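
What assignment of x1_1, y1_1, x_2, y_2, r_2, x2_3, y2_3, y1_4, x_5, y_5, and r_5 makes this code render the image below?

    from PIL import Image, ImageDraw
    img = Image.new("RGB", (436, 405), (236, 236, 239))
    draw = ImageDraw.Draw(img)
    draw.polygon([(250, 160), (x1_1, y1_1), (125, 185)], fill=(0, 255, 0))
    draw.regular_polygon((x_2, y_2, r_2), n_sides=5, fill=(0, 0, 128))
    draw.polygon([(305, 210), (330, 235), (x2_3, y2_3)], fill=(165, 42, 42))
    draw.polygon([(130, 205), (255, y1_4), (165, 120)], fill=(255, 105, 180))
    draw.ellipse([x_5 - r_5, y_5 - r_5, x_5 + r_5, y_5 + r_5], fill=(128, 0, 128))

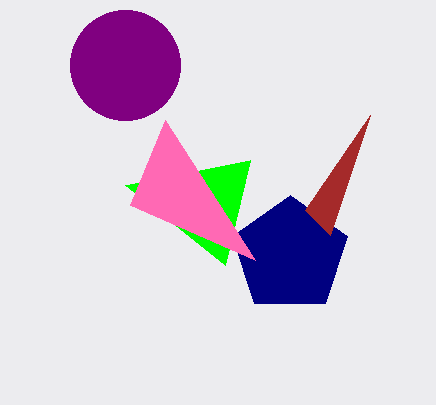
x1_1 = 225, y1_1 = 265, x_2 = 290, y_2 = 255, r_2 = 60, x2_3 = 370, y2_3 = 115, y1_4 = 260, x_5 = 125, y_5 = 65, r_5 = 55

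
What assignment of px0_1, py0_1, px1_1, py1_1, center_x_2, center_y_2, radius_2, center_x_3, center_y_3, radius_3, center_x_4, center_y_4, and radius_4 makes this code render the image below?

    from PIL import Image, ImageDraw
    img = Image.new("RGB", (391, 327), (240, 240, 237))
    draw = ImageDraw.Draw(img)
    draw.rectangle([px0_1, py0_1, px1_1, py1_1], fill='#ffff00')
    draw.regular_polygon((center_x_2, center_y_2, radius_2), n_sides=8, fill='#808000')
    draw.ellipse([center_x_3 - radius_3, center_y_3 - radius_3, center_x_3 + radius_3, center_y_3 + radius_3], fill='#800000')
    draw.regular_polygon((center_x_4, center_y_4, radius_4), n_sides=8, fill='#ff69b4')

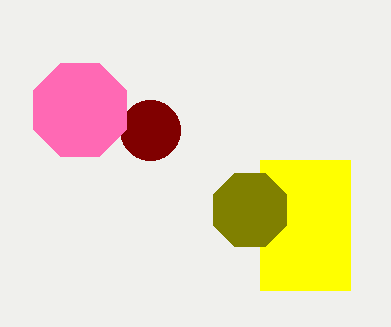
px0_1 = 260; py0_1 = 160; px1_1 = 350; py1_1 = 290; center_x_2 = 250; center_y_2 = 210; radius_2 = 40; center_x_3 = 150; center_y_3 = 130; radius_3 = 30; center_x_4 = 80; center_y_4 = 110; radius_4 = 50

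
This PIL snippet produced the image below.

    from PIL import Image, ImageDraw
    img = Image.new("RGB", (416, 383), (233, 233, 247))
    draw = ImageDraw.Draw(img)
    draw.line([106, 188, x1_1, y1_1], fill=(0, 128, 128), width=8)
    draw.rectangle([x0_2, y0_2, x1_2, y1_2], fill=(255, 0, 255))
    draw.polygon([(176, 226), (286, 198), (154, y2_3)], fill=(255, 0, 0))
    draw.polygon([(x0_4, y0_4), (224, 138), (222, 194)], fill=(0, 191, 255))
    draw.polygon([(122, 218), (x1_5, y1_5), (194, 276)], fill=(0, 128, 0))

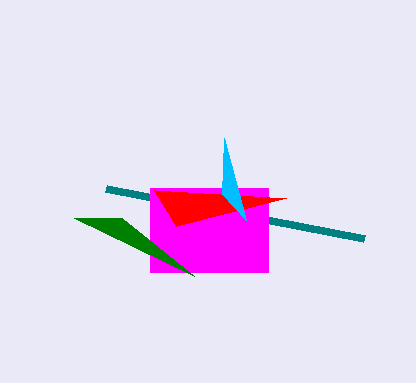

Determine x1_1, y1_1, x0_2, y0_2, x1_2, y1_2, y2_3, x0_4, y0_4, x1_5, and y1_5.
x1_1 = 364; y1_1 = 238; x0_2 = 150; y0_2 = 188; x1_2 = 268; y1_2 = 272; y2_3 = 190; x0_4 = 246; y0_4 = 220; x1_5 = 74; y1_5 = 218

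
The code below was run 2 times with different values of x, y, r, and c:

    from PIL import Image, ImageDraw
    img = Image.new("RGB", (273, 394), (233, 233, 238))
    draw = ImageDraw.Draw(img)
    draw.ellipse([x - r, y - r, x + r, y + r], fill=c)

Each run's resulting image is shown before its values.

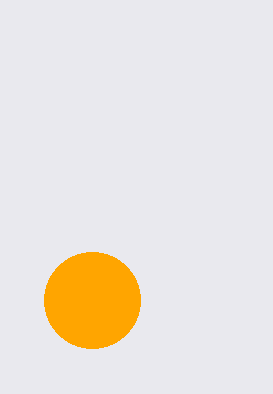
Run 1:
x = 92, y = 300, r = 48, c = 'orange'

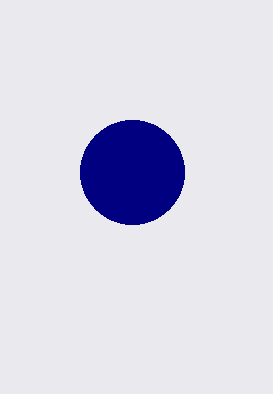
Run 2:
x = 132
y = 172
r = 52
c = 'navy'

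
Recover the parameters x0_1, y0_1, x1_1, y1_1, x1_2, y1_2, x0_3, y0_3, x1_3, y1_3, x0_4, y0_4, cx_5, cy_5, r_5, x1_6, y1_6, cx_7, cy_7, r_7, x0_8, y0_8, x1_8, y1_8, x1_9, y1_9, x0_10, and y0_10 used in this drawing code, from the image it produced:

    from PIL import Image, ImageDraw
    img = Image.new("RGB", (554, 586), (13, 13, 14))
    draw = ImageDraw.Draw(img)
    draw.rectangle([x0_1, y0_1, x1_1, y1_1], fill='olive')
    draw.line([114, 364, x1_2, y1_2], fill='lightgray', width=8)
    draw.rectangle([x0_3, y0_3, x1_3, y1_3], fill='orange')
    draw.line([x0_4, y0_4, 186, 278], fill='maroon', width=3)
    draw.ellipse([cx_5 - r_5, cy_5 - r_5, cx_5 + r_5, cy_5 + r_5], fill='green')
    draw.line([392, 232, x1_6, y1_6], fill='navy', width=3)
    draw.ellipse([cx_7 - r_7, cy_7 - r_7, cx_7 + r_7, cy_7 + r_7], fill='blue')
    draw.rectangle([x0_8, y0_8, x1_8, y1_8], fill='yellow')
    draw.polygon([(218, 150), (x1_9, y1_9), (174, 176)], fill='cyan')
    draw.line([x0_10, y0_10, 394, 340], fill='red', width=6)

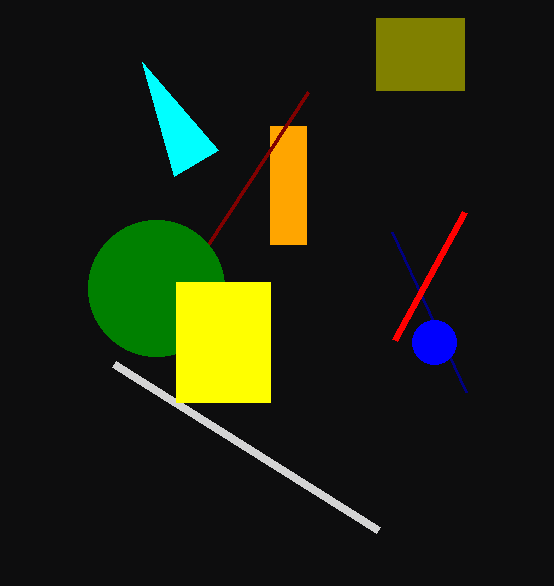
x0_1 = 376, y0_1 = 18, x1_1 = 464, y1_1 = 90, x1_2 = 378, y1_2 = 530, x0_3 = 270, y0_3 = 126, x1_3 = 306, y1_3 = 244, x0_4 = 308, y0_4 = 92, cx_5 = 156, cy_5 = 288, r_5 = 68, x1_6 = 466, y1_6 = 392, cx_7 = 434, cy_7 = 342, r_7 = 22, x0_8 = 176, y0_8 = 282, x1_8 = 270, y1_8 = 402, x1_9 = 142, y1_9 = 62, x0_10 = 464, y0_10 = 212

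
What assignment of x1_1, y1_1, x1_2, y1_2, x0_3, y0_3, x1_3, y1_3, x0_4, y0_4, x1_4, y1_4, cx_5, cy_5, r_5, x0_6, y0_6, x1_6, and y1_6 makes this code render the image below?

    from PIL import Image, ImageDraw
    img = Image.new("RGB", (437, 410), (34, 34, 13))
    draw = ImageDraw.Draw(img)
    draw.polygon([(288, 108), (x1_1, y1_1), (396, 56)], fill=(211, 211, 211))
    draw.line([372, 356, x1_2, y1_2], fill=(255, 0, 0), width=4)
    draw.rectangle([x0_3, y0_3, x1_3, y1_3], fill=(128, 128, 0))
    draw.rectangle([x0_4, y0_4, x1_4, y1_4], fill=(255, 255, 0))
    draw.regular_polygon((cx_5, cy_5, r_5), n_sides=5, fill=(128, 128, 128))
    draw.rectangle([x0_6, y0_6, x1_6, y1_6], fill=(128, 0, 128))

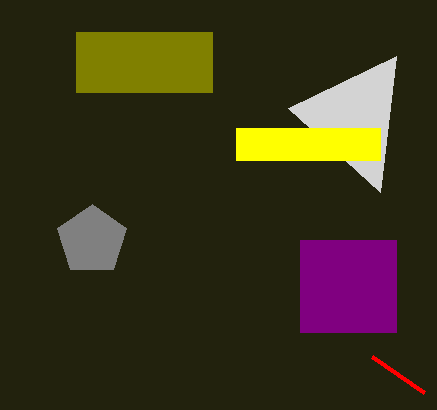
x1_1 = 380
y1_1 = 192
x1_2 = 424
y1_2 = 392
x0_3 = 76
y0_3 = 32
x1_3 = 212
y1_3 = 92
x0_4 = 236
y0_4 = 128
x1_4 = 380
y1_4 = 160
cx_5 = 92
cy_5 = 240
r_5 = 36
x0_6 = 300
y0_6 = 240
x1_6 = 396
y1_6 = 332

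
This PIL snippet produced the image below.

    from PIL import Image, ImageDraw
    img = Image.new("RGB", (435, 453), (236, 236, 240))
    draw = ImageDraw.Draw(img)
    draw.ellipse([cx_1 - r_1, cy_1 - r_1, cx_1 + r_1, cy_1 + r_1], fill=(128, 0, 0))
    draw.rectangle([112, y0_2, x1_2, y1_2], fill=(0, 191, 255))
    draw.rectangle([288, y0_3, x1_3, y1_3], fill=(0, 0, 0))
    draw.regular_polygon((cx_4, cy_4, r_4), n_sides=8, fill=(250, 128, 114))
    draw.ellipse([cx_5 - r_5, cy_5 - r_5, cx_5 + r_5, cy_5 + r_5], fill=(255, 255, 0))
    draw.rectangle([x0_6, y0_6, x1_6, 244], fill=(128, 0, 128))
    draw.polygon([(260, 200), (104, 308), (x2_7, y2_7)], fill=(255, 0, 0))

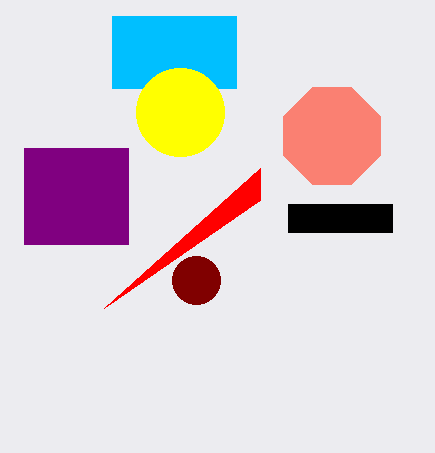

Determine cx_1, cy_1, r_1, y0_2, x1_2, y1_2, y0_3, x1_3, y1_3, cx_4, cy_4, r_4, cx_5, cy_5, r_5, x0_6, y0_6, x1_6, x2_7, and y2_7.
cx_1 = 196, cy_1 = 280, r_1 = 24, y0_2 = 16, x1_2 = 236, y1_2 = 88, y0_3 = 204, x1_3 = 392, y1_3 = 232, cx_4 = 332, cy_4 = 136, r_4 = 52, cx_5 = 180, cy_5 = 112, r_5 = 44, x0_6 = 24, y0_6 = 148, x1_6 = 128, x2_7 = 260, y2_7 = 168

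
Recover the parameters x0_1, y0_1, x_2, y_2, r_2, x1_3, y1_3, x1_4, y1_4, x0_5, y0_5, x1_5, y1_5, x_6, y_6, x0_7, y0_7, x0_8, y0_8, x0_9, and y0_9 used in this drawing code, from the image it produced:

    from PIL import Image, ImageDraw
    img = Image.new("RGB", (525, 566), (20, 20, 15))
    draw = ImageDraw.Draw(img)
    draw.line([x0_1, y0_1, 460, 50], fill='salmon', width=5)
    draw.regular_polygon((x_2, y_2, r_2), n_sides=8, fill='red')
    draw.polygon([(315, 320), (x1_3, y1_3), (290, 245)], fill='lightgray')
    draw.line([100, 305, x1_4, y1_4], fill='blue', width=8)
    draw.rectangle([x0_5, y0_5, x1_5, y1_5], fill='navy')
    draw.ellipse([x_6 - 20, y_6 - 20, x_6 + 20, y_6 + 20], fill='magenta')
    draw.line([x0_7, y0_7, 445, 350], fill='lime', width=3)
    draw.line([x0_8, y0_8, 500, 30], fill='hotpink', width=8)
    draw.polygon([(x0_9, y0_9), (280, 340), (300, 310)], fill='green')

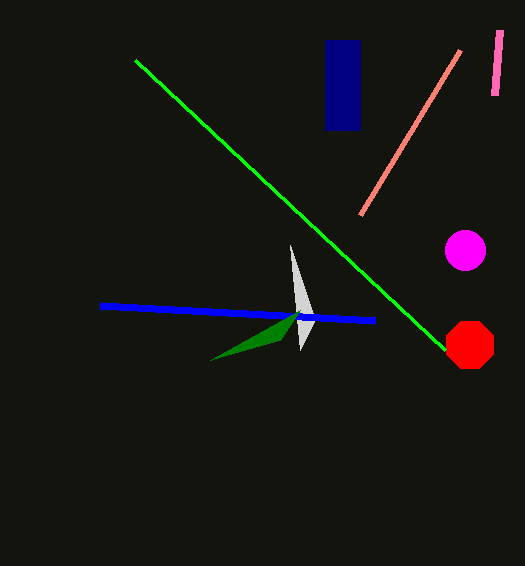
x0_1 = 360
y0_1 = 215
x_2 = 470
y_2 = 345
r_2 = 25
x1_3 = 300
y1_3 = 350
x1_4 = 375
y1_4 = 320
x0_5 = 325
y0_5 = 40
x1_5 = 360
y1_5 = 130
x_6 = 465
y_6 = 250
x0_7 = 135
y0_7 = 60
x0_8 = 495
y0_8 = 95
x0_9 = 210
y0_9 = 360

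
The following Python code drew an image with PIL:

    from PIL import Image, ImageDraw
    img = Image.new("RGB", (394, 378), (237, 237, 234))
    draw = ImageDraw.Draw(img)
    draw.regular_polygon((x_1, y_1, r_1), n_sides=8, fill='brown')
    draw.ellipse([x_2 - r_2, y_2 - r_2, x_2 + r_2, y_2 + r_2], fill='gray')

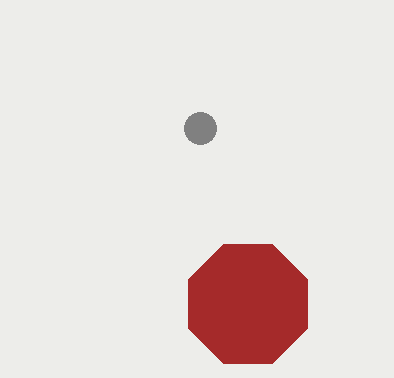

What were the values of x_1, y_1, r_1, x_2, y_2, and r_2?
x_1 = 248; y_1 = 304; r_1 = 64; x_2 = 200; y_2 = 128; r_2 = 16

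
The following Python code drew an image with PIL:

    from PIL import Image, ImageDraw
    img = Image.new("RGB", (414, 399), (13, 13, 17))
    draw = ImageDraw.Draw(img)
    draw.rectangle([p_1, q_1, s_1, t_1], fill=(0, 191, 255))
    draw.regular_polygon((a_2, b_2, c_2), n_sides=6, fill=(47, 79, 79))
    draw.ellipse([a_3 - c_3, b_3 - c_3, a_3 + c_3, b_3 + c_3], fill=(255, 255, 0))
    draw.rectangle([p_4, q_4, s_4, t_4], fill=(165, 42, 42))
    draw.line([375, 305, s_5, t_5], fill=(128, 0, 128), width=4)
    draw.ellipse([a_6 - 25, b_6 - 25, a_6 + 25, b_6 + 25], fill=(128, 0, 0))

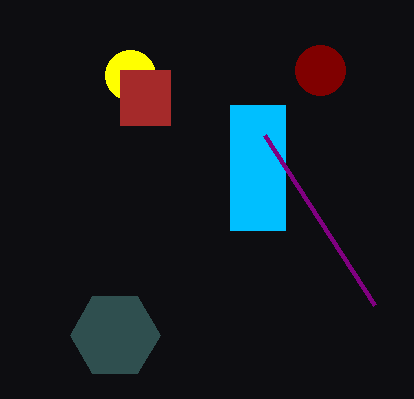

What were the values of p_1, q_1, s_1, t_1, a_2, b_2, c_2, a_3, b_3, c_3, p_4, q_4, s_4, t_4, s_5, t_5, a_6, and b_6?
p_1 = 230; q_1 = 105; s_1 = 285; t_1 = 230; a_2 = 115; b_2 = 335; c_2 = 45; a_3 = 130; b_3 = 75; c_3 = 25; p_4 = 120; q_4 = 70; s_4 = 170; t_4 = 125; s_5 = 265; t_5 = 135; a_6 = 320; b_6 = 70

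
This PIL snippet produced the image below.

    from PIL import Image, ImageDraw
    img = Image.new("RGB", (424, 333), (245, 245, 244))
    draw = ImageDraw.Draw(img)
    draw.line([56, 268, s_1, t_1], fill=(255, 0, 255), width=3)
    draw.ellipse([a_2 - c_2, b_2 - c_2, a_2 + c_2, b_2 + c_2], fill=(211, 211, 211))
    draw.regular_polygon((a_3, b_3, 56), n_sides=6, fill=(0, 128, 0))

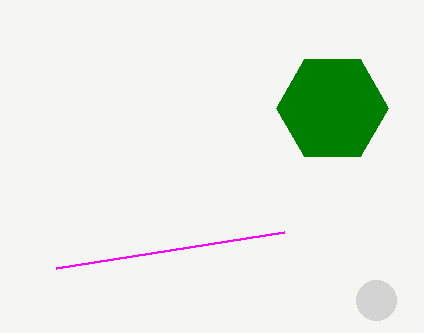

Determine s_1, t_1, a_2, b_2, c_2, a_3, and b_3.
s_1 = 284
t_1 = 232
a_2 = 376
b_2 = 300
c_2 = 20
a_3 = 332
b_3 = 108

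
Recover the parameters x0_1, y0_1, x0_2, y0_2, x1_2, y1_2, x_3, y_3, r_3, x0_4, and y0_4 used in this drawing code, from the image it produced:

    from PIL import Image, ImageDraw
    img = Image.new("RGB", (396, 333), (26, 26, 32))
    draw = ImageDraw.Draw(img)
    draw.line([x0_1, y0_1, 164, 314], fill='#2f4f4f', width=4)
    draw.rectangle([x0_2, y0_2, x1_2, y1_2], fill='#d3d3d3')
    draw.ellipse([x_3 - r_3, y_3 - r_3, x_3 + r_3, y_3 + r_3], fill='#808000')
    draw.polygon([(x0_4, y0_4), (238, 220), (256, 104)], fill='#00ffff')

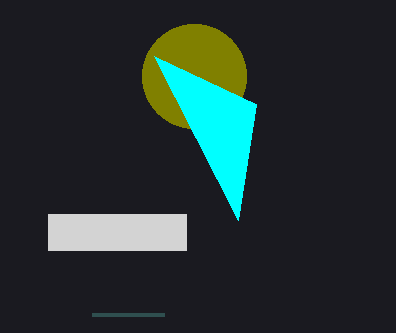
x0_1 = 92, y0_1 = 314, x0_2 = 48, y0_2 = 214, x1_2 = 186, y1_2 = 250, x_3 = 194, y_3 = 76, r_3 = 52, x0_4 = 154, y0_4 = 56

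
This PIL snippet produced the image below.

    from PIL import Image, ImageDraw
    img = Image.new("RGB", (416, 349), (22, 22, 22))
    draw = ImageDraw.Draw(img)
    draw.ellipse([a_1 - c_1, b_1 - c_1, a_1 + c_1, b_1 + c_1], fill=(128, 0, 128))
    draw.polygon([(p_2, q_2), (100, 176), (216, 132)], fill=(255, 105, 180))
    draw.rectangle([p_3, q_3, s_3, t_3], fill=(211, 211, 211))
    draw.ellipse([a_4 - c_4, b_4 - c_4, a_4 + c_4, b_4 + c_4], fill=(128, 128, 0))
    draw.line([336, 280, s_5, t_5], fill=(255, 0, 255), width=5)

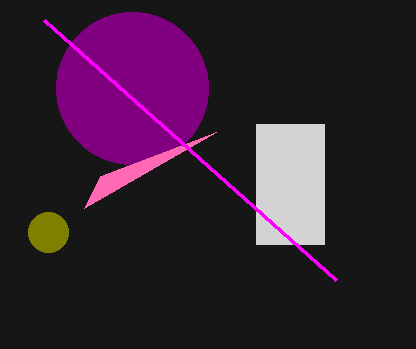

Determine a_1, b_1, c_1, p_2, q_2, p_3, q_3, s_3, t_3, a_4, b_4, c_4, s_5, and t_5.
a_1 = 132; b_1 = 88; c_1 = 76; p_2 = 84; q_2 = 208; p_3 = 256; q_3 = 124; s_3 = 324; t_3 = 244; a_4 = 48; b_4 = 232; c_4 = 20; s_5 = 44; t_5 = 20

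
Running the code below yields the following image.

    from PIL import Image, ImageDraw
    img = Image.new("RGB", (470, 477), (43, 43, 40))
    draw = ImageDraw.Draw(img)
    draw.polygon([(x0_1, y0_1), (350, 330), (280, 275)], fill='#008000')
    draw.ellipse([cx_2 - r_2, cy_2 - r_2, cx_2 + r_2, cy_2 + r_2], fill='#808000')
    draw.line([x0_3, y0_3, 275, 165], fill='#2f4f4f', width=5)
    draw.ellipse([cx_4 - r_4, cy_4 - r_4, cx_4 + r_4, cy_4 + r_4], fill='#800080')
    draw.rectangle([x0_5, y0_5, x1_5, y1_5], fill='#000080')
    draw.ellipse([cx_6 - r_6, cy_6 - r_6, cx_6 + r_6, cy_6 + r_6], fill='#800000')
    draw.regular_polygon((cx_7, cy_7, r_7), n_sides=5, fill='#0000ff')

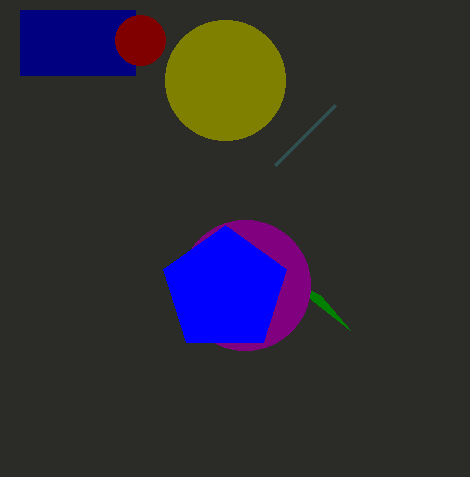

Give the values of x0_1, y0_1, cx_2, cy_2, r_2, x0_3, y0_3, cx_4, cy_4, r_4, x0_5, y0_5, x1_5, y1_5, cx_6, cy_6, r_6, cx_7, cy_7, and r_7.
x0_1 = 320, y0_1 = 295, cx_2 = 225, cy_2 = 80, r_2 = 60, x0_3 = 335, y0_3 = 105, cx_4 = 245, cy_4 = 285, r_4 = 65, x0_5 = 20, y0_5 = 10, x1_5 = 135, y1_5 = 75, cx_6 = 140, cy_6 = 40, r_6 = 25, cx_7 = 225, cy_7 = 290, r_7 = 65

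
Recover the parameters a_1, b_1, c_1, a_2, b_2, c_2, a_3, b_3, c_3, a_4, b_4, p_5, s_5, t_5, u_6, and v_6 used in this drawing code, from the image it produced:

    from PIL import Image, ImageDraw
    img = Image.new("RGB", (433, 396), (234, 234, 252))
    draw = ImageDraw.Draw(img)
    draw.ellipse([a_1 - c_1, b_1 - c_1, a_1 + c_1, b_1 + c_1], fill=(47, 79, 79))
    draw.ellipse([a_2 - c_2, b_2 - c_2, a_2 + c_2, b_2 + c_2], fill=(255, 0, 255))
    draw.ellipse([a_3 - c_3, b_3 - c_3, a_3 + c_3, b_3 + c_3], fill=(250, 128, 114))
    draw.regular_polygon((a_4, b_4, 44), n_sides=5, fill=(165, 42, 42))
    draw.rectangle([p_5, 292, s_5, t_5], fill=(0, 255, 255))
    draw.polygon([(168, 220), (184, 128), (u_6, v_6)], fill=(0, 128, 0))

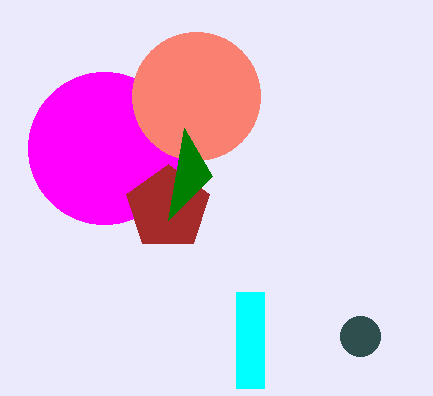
a_1 = 360; b_1 = 336; c_1 = 20; a_2 = 104; b_2 = 148; c_2 = 76; a_3 = 196; b_3 = 96; c_3 = 64; a_4 = 168; b_4 = 208; p_5 = 236; s_5 = 264; t_5 = 388; u_6 = 212; v_6 = 176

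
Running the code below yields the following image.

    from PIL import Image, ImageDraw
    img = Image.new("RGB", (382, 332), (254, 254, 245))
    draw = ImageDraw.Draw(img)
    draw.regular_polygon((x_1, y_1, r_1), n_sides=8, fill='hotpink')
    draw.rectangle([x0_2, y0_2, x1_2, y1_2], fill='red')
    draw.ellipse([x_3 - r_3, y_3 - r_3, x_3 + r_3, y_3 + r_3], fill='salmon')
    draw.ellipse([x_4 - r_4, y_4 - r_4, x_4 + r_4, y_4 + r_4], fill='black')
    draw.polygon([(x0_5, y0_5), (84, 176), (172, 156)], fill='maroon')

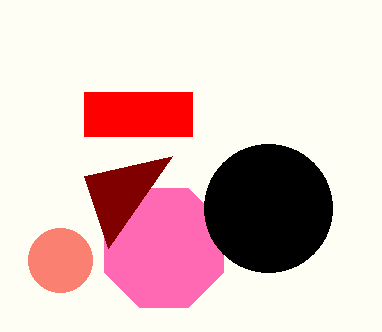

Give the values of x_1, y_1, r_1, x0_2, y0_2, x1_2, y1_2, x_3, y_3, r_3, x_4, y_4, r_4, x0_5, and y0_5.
x_1 = 164; y_1 = 248; r_1 = 64; x0_2 = 84; y0_2 = 92; x1_2 = 192; y1_2 = 136; x_3 = 60; y_3 = 260; r_3 = 32; x_4 = 268; y_4 = 208; r_4 = 64; x0_5 = 108; y0_5 = 248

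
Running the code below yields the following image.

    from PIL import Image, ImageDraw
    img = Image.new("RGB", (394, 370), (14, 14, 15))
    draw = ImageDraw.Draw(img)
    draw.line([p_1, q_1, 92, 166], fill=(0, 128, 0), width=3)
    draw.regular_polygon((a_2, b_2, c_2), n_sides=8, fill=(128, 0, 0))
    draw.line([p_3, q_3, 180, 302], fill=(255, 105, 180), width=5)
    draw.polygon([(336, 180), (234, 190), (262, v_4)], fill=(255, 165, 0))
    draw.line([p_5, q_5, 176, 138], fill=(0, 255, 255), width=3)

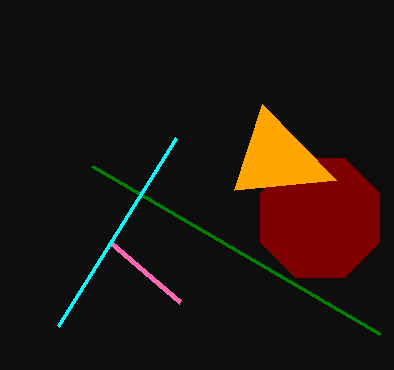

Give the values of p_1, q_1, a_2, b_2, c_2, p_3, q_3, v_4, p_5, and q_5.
p_1 = 380
q_1 = 334
a_2 = 320
b_2 = 218
c_2 = 64
p_3 = 110
q_3 = 242
v_4 = 104
p_5 = 58
q_5 = 326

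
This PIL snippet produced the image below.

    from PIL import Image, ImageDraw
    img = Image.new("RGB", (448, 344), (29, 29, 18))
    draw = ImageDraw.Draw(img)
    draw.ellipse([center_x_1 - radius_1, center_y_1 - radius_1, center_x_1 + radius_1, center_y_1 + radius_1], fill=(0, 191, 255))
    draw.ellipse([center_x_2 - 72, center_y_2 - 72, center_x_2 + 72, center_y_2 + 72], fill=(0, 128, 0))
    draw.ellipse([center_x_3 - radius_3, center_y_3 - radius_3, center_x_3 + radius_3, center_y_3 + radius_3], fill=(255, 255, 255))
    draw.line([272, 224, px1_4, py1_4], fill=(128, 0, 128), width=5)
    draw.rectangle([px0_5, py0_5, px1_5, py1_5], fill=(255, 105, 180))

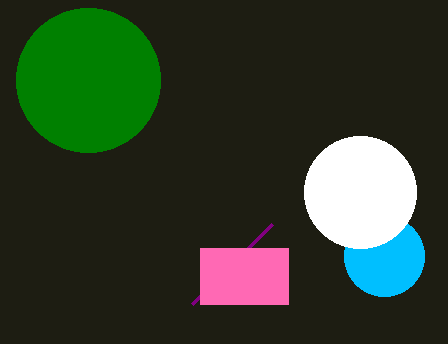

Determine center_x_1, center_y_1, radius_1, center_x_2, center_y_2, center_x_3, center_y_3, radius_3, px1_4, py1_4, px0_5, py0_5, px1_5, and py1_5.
center_x_1 = 384
center_y_1 = 256
radius_1 = 40
center_x_2 = 88
center_y_2 = 80
center_x_3 = 360
center_y_3 = 192
radius_3 = 56
px1_4 = 192
py1_4 = 304
px0_5 = 200
py0_5 = 248
px1_5 = 288
py1_5 = 304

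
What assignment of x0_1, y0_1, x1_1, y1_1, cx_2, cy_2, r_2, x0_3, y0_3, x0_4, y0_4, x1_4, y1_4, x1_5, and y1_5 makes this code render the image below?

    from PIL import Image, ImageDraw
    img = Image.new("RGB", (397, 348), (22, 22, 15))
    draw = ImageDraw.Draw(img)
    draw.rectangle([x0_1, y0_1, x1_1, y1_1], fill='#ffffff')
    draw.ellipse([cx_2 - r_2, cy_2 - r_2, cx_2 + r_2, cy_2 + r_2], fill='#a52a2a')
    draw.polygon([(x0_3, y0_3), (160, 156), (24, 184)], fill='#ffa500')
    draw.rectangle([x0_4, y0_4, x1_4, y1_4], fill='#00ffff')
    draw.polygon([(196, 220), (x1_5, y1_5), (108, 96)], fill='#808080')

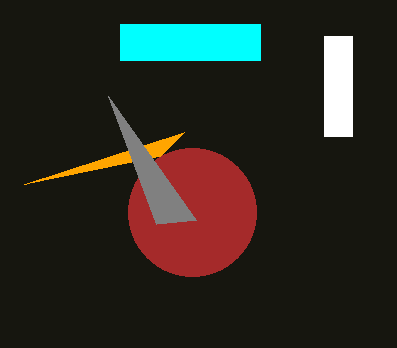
x0_1 = 324
y0_1 = 36
x1_1 = 352
y1_1 = 136
cx_2 = 192
cy_2 = 212
r_2 = 64
x0_3 = 184
y0_3 = 132
x0_4 = 120
y0_4 = 24
x1_4 = 260
y1_4 = 60
x1_5 = 156
y1_5 = 224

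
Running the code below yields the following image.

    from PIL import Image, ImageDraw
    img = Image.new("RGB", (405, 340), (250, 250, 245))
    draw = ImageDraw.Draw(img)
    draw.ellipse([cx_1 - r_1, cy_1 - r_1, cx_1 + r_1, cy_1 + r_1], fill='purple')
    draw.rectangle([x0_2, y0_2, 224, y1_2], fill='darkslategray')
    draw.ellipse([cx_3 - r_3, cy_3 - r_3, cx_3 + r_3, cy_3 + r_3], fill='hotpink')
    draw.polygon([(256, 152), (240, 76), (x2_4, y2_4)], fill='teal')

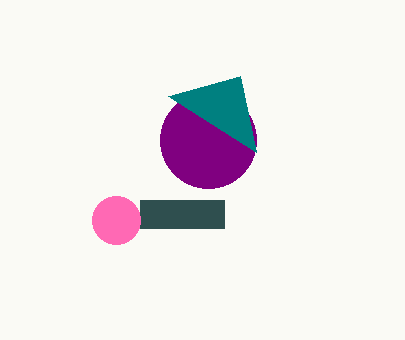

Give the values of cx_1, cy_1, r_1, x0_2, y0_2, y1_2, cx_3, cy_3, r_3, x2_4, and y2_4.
cx_1 = 208
cy_1 = 140
r_1 = 48
x0_2 = 140
y0_2 = 200
y1_2 = 228
cx_3 = 116
cy_3 = 220
r_3 = 24
x2_4 = 168
y2_4 = 96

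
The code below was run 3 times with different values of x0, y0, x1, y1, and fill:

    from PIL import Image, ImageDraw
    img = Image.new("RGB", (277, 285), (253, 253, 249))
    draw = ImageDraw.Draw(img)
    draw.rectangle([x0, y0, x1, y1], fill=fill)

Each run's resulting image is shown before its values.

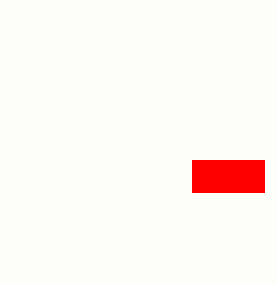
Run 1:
x0 = 192
y0 = 160
x1 = 264
y1 = 192
fill = 'red'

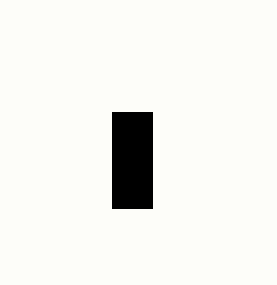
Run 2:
x0 = 112
y0 = 112
x1 = 152
y1 = 208
fill = 'black'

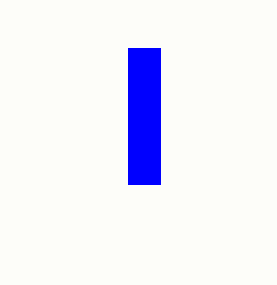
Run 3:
x0 = 128, y0 = 48, x1 = 160, y1 = 184, fill = 'blue'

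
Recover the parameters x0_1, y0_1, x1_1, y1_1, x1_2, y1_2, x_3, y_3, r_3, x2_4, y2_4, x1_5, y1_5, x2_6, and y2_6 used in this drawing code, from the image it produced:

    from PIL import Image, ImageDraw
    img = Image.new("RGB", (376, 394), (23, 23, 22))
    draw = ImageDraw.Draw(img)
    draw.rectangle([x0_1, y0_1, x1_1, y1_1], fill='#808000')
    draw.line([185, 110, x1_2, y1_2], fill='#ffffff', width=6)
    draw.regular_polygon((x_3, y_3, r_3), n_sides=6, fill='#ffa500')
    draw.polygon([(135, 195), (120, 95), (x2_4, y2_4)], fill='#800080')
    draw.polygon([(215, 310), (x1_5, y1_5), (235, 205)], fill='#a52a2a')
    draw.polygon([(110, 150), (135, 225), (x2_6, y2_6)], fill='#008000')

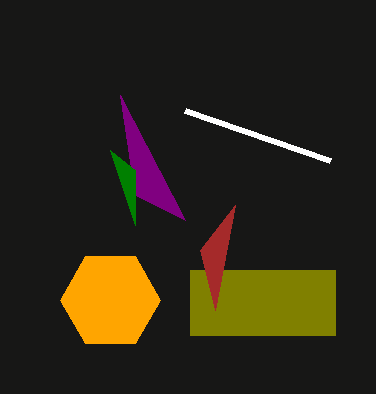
x0_1 = 190, y0_1 = 270, x1_1 = 335, y1_1 = 335, x1_2 = 330, y1_2 = 160, x_3 = 110, y_3 = 300, r_3 = 50, x2_4 = 185, y2_4 = 220, x1_5 = 200, y1_5 = 250, x2_6 = 135, y2_6 = 170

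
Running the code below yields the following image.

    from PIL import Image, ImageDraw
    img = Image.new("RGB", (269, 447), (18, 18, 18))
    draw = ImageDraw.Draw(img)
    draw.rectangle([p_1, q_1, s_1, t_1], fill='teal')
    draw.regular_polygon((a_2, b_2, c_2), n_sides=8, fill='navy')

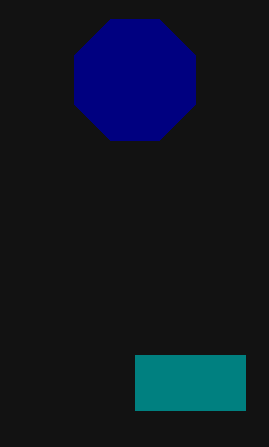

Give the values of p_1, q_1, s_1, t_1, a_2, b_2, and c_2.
p_1 = 135; q_1 = 355; s_1 = 245; t_1 = 410; a_2 = 135; b_2 = 80; c_2 = 65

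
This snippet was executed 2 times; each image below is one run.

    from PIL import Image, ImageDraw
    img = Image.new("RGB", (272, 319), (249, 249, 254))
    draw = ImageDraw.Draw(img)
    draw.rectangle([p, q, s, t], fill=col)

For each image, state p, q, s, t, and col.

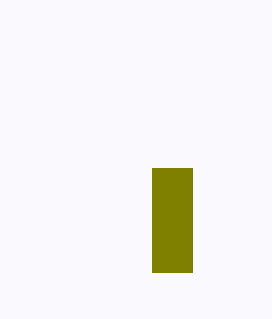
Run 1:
p = 152
q = 168
s = 192
t = 272
col = 'olive'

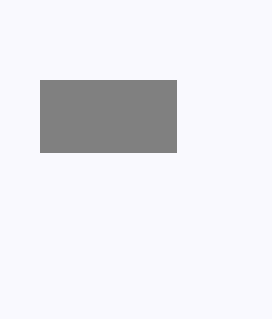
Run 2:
p = 40; q = 80; s = 176; t = 152; col = 'gray'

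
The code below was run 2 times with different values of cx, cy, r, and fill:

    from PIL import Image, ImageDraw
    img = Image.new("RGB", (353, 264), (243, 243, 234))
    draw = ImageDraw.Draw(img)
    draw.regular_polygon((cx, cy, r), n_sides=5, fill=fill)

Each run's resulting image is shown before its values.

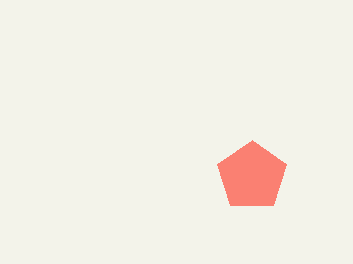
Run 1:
cx = 252, cy = 176, r = 36, fill = 'salmon'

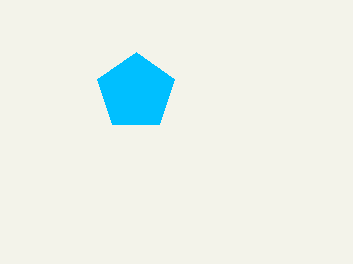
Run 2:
cx = 136
cy = 92
r = 40
fill = 'deepskyblue'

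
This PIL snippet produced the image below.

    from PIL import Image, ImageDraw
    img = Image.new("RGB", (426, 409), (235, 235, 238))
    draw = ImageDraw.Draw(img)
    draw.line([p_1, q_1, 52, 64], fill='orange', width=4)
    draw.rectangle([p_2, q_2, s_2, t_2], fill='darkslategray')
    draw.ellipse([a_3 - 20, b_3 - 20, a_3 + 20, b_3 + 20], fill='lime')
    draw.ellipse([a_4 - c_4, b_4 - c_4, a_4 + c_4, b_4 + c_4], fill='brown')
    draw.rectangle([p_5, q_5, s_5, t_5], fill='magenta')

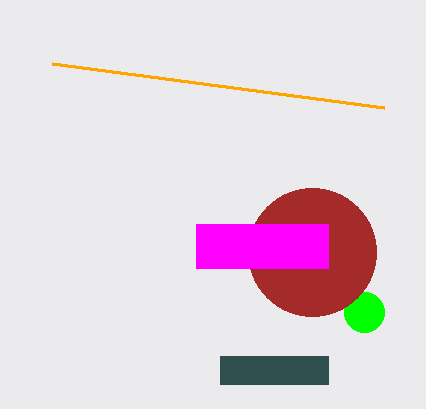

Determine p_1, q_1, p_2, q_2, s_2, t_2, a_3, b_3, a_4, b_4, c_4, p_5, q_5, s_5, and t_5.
p_1 = 384
q_1 = 108
p_2 = 220
q_2 = 356
s_2 = 328
t_2 = 384
a_3 = 364
b_3 = 312
a_4 = 312
b_4 = 252
c_4 = 64
p_5 = 196
q_5 = 224
s_5 = 328
t_5 = 268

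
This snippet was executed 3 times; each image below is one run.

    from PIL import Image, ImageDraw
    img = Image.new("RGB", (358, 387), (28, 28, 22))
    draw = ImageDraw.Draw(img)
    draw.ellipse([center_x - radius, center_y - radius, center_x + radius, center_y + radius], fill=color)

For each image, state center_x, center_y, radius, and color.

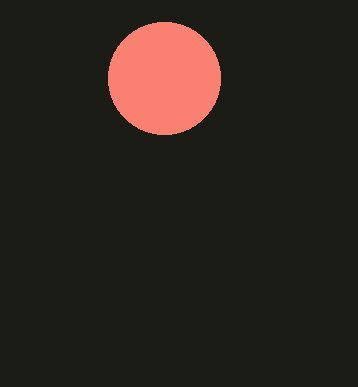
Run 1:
center_x = 164
center_y = 78
radius = 56
color = 'salmon'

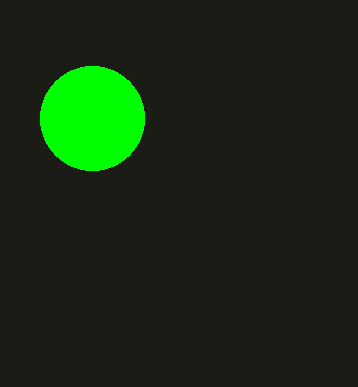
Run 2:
center_x = 92, center_y = 118, radius = 52, color = 'lime'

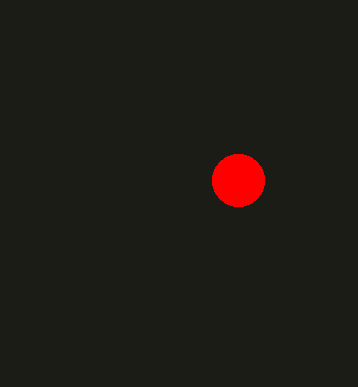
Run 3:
center_x = 238, center_y = 180, radius = 26, color = 'red'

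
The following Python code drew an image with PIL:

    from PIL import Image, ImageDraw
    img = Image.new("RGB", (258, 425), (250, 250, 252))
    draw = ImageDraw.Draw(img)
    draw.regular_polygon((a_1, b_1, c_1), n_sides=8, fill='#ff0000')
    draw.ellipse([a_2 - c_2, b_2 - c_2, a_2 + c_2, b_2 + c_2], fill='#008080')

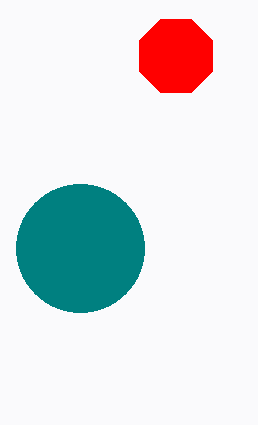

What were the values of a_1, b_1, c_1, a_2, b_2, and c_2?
a_1 = 176, b_1 = 56, c_1 = 40, a_2 = 80, b_2 = 248, c_2 = 64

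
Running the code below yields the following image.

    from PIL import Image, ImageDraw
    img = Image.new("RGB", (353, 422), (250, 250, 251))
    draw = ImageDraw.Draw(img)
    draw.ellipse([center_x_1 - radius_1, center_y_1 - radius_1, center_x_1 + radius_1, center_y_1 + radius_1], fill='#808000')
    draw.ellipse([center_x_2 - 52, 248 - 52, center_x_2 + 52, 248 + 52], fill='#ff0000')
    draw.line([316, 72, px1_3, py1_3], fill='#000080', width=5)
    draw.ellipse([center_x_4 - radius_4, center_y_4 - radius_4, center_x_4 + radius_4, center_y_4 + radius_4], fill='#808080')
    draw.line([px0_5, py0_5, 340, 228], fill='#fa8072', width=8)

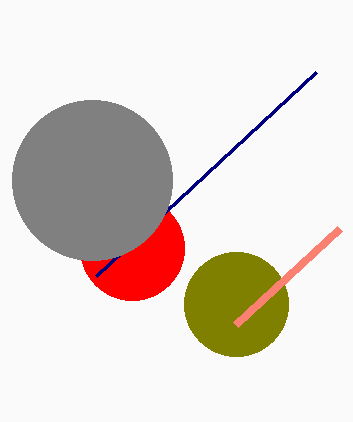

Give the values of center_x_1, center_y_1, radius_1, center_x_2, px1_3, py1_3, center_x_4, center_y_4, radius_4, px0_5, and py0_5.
center_x_1 = 236, center_y_1 = 304, radius_1 = 52, center_x_2 = 132, px1_3 = 96, py1_3 = 276, center_x_4 = 92, center_y_4 = 180, radius_4 = 80, px0_5 = 236, py0_5 = 324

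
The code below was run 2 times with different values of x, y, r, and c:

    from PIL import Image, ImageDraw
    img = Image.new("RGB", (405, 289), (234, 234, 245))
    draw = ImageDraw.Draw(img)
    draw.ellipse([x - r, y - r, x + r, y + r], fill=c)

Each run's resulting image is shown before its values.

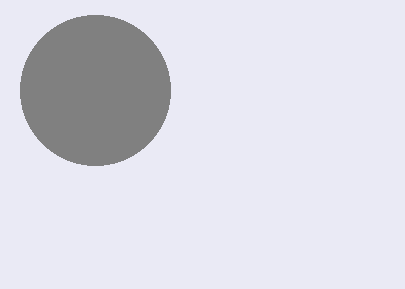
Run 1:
x = 95, y = 90, r = 75, c = 'gray'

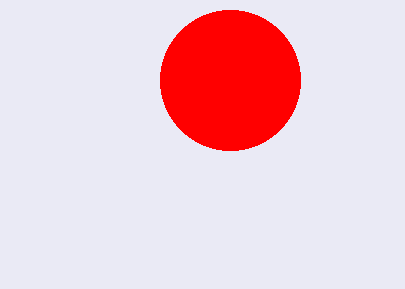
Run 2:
x = 230; y = 80; r = 70; c = 'red'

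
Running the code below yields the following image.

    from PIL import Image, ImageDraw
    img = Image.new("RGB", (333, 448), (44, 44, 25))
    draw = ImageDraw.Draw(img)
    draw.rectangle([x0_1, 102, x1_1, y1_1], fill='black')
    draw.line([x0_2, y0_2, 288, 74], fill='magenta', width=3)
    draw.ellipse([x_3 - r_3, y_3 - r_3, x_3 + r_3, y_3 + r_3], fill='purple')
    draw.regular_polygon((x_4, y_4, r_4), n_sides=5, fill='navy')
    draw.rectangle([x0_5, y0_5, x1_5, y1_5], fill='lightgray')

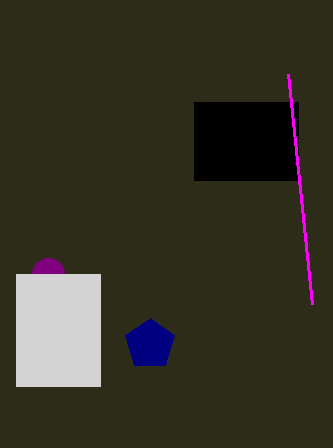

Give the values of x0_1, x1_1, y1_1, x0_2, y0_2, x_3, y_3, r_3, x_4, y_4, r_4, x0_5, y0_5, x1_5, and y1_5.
x0_1 = 194
x1_1 = 298
y1_1 = 180
x0_2 = 312
y0_2 = 304
x_3 = 48
y_3 = 274
r_3 = 16
x_4 = 150
y_4 = 344
r_4 = 26
x0_5 = 16
y0_5 = 274
x1_5 = 100
y1_5 = 386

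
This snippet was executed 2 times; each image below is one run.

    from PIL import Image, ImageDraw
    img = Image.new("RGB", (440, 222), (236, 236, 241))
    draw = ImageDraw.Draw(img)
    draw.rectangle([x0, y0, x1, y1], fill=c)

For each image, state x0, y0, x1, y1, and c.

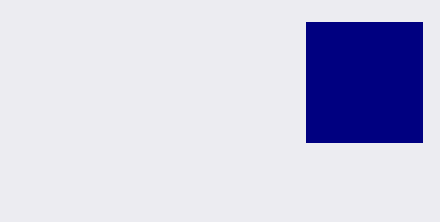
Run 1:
x0 = 306; y0 = 22; x1 = 422; y1 = 142; c = 'navy'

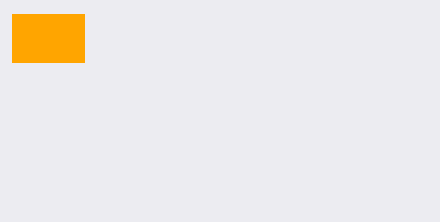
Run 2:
x0 = 12; y0 = 14; x1 = 84; y1 = 62; c = 'orange'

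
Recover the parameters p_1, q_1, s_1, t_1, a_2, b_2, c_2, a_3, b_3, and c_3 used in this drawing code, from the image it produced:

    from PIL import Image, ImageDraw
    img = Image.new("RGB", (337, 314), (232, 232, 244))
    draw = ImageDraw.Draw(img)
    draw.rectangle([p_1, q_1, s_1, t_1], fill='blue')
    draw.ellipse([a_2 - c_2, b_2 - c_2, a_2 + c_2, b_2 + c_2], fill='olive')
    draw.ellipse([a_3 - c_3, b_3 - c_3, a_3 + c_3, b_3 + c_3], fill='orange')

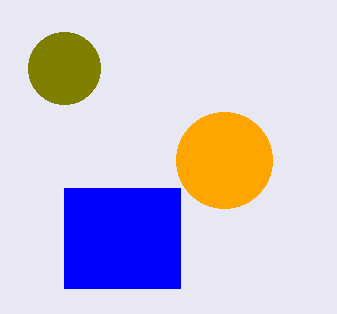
p_1 = 64; q_1 = 188; s_1 = 180; t_1 = 288; a_2 = 64; b_2 = 68; c_2 = 36; a_3 = 224; b_3 = 160; c_3 = 48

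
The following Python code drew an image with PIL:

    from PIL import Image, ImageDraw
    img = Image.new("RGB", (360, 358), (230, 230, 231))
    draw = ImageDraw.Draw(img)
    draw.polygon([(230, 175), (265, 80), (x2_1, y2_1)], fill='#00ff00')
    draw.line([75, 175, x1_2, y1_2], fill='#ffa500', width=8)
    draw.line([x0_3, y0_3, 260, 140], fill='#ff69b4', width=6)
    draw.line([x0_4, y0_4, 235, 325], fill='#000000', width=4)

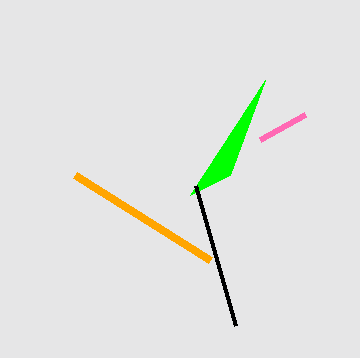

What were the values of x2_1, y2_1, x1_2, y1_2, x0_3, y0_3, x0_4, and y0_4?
x2_1 = 190; y2_1 = 195; x1_2 = 210; y1_2 = 260; x0_3 = 305; y0_3 = 115; x0_4 = 195; y0_4 = 185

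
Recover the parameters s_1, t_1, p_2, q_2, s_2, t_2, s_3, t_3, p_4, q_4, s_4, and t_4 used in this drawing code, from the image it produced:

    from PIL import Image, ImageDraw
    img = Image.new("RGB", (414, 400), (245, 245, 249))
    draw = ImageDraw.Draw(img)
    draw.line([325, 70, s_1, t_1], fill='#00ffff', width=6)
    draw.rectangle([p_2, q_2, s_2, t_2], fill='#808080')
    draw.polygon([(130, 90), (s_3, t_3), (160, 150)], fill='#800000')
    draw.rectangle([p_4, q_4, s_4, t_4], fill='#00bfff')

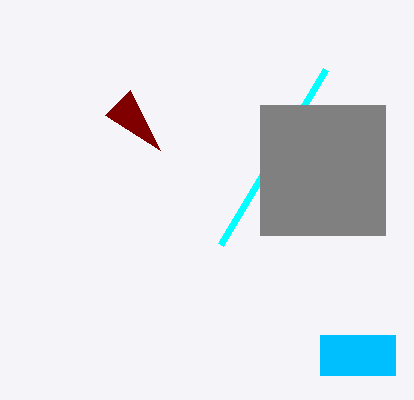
s_1 = 220, t_1 = 245, p_2 = 260, q_2 = 105, s_2 = 385, t_2 = 235, s_3 = 105, t_3 = 115, p_4 = 320, q_4 = 335, s_4 = 395, t_4 = 375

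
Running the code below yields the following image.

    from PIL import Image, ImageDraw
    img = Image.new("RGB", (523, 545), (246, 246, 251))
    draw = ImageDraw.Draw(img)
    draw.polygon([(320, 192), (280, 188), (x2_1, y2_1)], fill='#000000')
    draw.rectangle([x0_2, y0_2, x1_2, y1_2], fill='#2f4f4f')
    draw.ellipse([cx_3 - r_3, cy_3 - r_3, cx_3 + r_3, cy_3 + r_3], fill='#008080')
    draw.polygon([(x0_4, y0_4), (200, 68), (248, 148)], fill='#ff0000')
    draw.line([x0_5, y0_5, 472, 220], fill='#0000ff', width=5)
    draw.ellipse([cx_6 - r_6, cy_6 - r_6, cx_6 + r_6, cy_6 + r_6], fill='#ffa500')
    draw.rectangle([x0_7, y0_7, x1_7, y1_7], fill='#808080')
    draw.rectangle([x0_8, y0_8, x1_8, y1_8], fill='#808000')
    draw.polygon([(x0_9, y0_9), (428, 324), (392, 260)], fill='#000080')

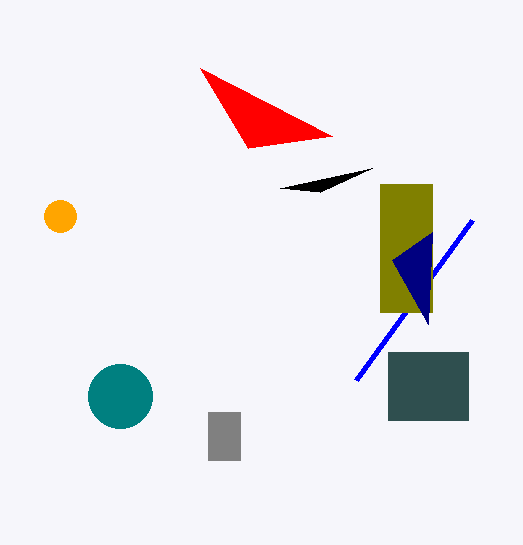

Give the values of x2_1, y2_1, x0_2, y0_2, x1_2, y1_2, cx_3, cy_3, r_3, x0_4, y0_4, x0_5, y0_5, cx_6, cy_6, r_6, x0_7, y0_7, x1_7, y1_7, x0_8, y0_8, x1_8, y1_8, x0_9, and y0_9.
x2_1 = 372
y2_1 = 168
x0_2 = 388
y0_2 = 352
x1_2 = 468
y1_2 = 420
cx_3 = 120
cy_3 = 396
r_3 = 32
x0_4 = 332
y0_4 = 136
x0_5 = 356
y0_5 = 380
cx_6 = 60
cy_6 = 216
r_6 = 16
x0_7 = 208
y0_7 = 412
x1_7 = 240
y1_7 = 460
x0_8 = 380
y0_8 = 184
x1_8 = 432
y1_8 = 312
x0_9 = 432
y0_9 = 232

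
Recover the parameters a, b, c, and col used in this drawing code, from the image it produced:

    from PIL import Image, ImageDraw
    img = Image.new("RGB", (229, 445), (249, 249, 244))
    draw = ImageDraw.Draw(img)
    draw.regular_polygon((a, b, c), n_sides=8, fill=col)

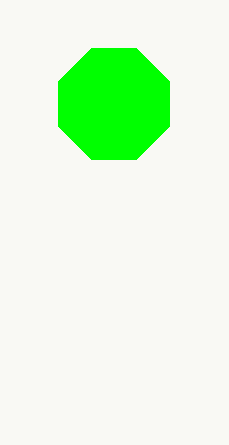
a = 114; b = 104; c = 60; col = 'lime'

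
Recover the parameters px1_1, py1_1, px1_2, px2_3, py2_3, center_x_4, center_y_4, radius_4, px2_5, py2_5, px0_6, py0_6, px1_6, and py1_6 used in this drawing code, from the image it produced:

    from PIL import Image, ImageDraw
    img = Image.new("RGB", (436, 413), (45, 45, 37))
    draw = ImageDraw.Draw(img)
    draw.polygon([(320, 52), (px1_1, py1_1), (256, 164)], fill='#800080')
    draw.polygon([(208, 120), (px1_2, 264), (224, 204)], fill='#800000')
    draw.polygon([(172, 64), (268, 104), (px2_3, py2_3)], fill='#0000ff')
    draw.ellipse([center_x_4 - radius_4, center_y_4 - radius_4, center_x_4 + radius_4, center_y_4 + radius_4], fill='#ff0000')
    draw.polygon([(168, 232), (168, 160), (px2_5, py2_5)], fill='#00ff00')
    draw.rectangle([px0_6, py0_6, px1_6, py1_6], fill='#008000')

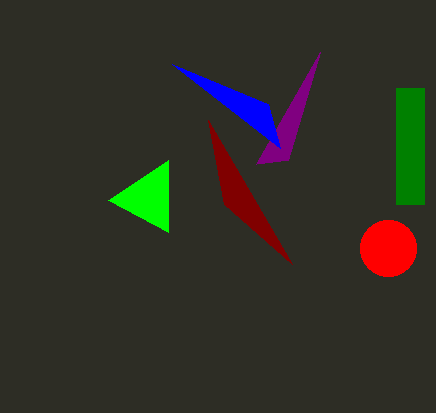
px1_1 = 288
py1_1 = 160
px1_2 = 292
px2_3 = 280
py2_3 = 148
center_x_4 = 388
center_y_4 = 248
radius_4 = 28
px2_5 = 108
py2_5 = 200
px0_6 = 396
py0_6 = 88
px1_6 = 424
py1_6 = 204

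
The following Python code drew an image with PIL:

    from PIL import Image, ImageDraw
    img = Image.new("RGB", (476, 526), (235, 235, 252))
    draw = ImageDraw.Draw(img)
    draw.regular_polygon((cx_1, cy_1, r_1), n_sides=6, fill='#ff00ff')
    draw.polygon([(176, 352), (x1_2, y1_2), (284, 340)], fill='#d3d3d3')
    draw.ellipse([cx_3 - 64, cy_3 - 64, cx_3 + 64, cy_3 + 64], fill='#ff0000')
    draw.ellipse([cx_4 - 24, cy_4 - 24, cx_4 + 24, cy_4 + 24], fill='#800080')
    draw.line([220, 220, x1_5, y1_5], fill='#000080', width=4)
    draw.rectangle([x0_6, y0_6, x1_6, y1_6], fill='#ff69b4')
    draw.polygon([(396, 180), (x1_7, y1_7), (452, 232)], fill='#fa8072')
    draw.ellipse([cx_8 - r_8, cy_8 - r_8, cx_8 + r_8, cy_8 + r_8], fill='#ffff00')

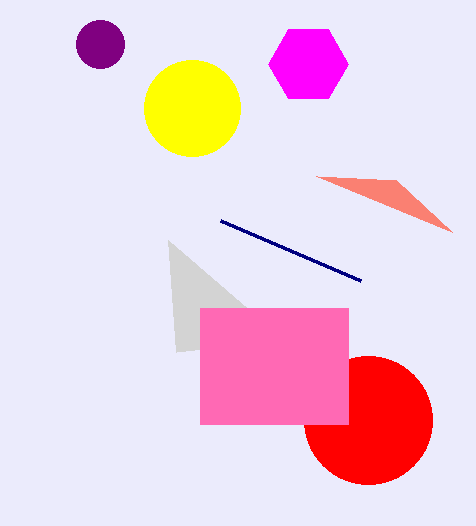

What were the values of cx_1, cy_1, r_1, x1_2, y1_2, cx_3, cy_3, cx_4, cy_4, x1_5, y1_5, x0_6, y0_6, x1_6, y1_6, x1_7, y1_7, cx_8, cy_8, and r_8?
cx_1 = 308
cy_1 = 64
r_1 = 40
x1_2 = 168
y1_2 = 240
cx_3 = 368
cy_3 = 420
cx_4 = 100
cy_4 = 44
x1_5 = 360
y1_5 = 280
x0_6 = 200
y0_6 = 308
x1_6 = 348
y1_6 = 424
x1_7 = 316
y1_7 = 176
cx_8 = 192
cy_8 = 108
r_8 = 48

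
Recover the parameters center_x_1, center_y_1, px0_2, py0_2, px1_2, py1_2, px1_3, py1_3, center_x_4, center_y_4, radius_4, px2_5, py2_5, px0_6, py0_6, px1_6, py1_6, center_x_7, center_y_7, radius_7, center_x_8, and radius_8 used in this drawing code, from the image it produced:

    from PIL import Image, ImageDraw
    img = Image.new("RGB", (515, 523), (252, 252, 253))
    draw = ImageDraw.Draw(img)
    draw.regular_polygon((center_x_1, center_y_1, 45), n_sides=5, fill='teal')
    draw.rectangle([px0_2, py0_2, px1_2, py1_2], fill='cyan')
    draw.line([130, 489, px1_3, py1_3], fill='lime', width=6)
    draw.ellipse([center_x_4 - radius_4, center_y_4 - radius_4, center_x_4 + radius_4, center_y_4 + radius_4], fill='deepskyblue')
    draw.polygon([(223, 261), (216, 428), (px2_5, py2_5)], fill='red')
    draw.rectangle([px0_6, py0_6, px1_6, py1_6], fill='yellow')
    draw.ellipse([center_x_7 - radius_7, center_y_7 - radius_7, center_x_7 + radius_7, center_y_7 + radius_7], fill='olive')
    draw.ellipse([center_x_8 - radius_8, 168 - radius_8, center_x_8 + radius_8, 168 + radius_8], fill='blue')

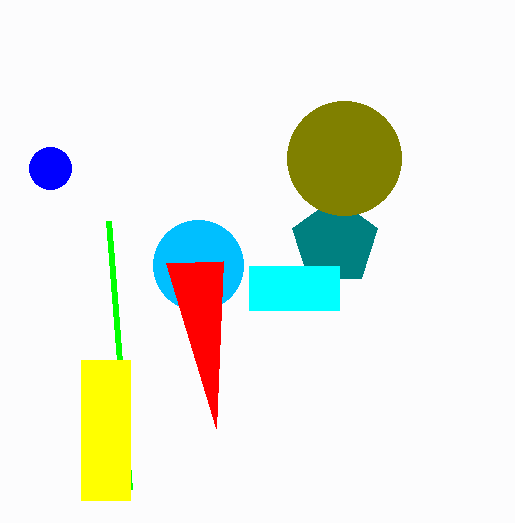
center_x_1 = 335, center_y_1 = 242, px0_2 = 249, py0_2 = 266, px1_2 = 339, py1_2 = 310, px1_3 = 109, py1_3 = 221, center_x_4 = 198, center_y_4 = 265, radius_4 = 45, px2_5 = 166, py2_5 = 263, px0_6 = 81, py0_6 = 360, px1_6 = 130, py1_6 = 500, center_x_7 = 344, center_y_7 = 158, radius_7 = 57, center_x_8 = 50, radius_8 = 21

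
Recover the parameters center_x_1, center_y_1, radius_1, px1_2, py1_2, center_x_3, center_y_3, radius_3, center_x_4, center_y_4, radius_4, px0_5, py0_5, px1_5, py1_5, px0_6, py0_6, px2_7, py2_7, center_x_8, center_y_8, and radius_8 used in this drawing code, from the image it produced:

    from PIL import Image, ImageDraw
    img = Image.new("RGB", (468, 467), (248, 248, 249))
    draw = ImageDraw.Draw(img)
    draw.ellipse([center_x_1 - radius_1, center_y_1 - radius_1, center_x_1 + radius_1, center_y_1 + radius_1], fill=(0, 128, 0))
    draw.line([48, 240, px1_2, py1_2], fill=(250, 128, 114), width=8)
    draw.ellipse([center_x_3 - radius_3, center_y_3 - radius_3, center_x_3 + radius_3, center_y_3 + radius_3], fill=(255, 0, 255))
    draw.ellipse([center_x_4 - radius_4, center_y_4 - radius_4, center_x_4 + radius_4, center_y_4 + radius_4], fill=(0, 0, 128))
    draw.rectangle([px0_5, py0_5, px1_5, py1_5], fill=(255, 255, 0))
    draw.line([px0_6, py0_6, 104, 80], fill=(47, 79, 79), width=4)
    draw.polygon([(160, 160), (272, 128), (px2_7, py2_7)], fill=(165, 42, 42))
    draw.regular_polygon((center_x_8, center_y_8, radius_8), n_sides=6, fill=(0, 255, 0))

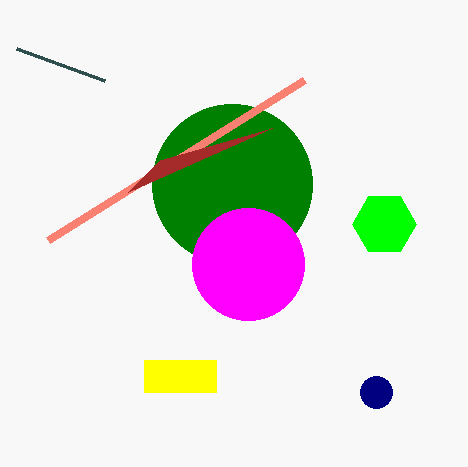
center_x_1 = 232, center_y_1 = 184, radius_1 = 80, px1_2 = 304, py1_2 = 80, center_x_3 = 248, center_y_3 = 264, radius_3 = 56, center_x_4 = 376, center_y_4 = 392, radius_4 = 16, px0_5 = 144, py0_5 = 360, px1_5 = 216, py1_5 = 392, px0_6 = 16, py0_6 = 48, px2_7 = 128, py2_7 = 192, center_x_8 = 384, center_y_8 = 224, radius_8 = 32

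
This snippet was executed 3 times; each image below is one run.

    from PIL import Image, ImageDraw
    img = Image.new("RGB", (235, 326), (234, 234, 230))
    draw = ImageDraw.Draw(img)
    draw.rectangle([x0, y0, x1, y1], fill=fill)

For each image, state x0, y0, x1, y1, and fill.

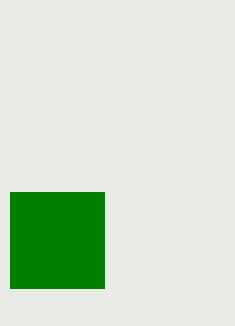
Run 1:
x0 = 10, y0 = 192, x1 = 104, y1 = 288, fill = 'green'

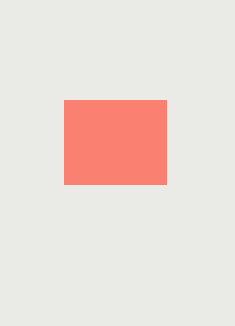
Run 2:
x0 = 64; y0 = 100; x1 = 166; y1 = 184; fill = 'salmon'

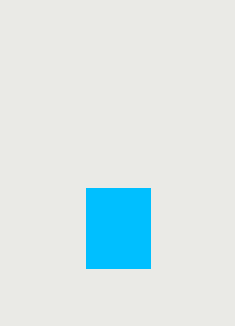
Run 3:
x0 = 86; y0 = 188; x1 = 150; y1 = 268; fill = 'deepskyblue'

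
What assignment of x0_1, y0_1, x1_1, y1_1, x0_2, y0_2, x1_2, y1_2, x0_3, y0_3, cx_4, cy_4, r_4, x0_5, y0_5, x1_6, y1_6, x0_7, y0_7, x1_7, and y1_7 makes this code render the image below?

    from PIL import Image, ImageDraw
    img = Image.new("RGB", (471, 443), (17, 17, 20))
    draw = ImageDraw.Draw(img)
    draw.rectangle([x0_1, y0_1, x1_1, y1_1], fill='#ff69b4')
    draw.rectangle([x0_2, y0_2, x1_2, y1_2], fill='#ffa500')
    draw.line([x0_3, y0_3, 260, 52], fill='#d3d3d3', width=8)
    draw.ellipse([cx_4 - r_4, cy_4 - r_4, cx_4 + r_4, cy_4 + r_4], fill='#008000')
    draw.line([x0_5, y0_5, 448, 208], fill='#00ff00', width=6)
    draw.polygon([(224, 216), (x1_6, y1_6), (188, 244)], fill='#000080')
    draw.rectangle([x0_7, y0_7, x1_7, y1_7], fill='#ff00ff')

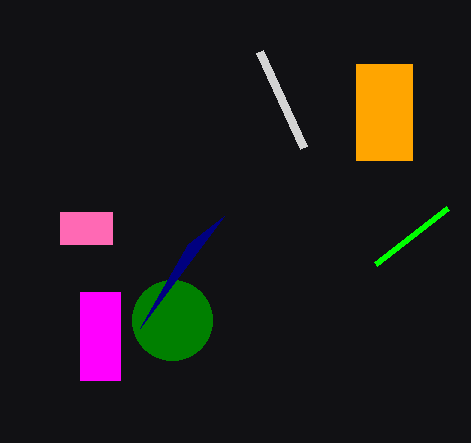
x0_1 = 60; y0_1 = 212; x1_1 = 112; y1_1 = 244; x0_2 = 356; y0_2 = 64; x1_2 = 412; y1_2 = 160; x0_3 = 304; y0_3 = 148; cx_4 = 172; cy_4 = 320; r_4 = 40; x0_5 = 376; y0_5 = 264; x1_6 = 140; y1_6 = 328; x0_7 = 80; y0_7 = 292; x1_7 = 120; y1_7 = 380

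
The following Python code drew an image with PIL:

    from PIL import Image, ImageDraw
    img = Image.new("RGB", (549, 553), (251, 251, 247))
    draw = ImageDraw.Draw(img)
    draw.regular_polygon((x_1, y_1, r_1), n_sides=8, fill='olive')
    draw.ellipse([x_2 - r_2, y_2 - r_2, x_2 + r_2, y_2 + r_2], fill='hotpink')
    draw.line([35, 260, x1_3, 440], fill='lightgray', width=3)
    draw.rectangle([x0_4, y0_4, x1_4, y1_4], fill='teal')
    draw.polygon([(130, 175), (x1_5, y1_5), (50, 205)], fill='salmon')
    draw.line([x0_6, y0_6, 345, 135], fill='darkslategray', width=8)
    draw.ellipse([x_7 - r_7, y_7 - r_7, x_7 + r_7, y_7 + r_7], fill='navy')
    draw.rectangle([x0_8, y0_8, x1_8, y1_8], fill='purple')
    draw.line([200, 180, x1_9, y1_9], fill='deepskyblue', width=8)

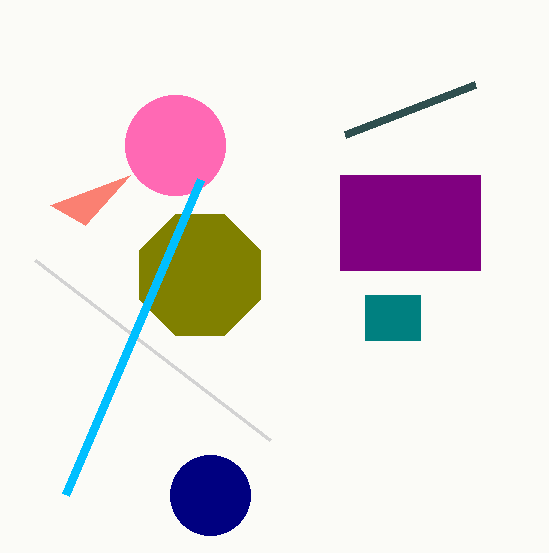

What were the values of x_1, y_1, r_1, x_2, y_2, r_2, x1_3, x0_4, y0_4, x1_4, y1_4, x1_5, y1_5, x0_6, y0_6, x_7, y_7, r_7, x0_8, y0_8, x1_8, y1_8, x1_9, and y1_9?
x_1 = 200, y_1 = 275, r_1 = 65, x_2 = 175, y_2 = 145, r_2 = 50, x1_3 = 270, x0_4 = 365, y0_4 = 295, x1_4 = 420, y1_4 = 340, x1_5 = 85, y1_5 = 225, x0_6 = 475, y0_6 = 85, x_7 = 210, y_7 = 495, r_7 = 40, x0_8 = 340, y0_8 = 175, x1_8 = 480, y1_8 = 270, x1_9 = 65, y1_9 = 495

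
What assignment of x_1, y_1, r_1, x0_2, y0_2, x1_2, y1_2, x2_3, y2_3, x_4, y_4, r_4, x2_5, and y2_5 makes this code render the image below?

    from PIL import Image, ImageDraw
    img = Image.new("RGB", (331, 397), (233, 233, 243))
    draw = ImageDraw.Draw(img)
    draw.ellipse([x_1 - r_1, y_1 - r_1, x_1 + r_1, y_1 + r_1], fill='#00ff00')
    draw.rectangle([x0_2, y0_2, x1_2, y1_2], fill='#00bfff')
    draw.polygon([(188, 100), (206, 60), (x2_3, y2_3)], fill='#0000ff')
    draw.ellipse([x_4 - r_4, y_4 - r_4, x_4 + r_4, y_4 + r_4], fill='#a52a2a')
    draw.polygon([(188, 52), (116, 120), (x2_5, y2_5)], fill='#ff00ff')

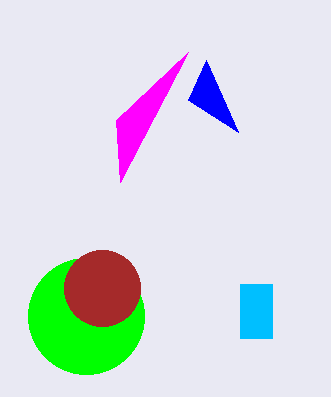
x_1 = 86, y_1 = 316, r_1 = 58, x0_2 = 240, y0_2 = 284, x1_2 = 272, y1_2 = 338, x2_3 = 238, y2_3 = 132, x_4 = 102, y_4 = 288, r_4 = 38, x2_5 = 120, y2_5 = 182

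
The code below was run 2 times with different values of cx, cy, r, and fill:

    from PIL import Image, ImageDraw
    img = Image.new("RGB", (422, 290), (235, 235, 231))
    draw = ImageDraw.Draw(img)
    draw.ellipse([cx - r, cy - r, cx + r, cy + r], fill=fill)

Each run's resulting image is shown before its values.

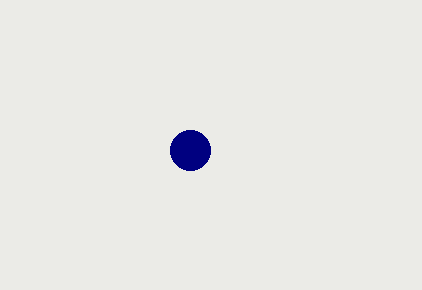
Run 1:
cx = 190
cy = 150
r = 20
fill = 'navy'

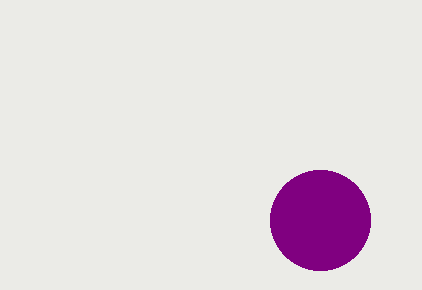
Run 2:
cx = 320, cy = 220, r = 50, fill = 'purple'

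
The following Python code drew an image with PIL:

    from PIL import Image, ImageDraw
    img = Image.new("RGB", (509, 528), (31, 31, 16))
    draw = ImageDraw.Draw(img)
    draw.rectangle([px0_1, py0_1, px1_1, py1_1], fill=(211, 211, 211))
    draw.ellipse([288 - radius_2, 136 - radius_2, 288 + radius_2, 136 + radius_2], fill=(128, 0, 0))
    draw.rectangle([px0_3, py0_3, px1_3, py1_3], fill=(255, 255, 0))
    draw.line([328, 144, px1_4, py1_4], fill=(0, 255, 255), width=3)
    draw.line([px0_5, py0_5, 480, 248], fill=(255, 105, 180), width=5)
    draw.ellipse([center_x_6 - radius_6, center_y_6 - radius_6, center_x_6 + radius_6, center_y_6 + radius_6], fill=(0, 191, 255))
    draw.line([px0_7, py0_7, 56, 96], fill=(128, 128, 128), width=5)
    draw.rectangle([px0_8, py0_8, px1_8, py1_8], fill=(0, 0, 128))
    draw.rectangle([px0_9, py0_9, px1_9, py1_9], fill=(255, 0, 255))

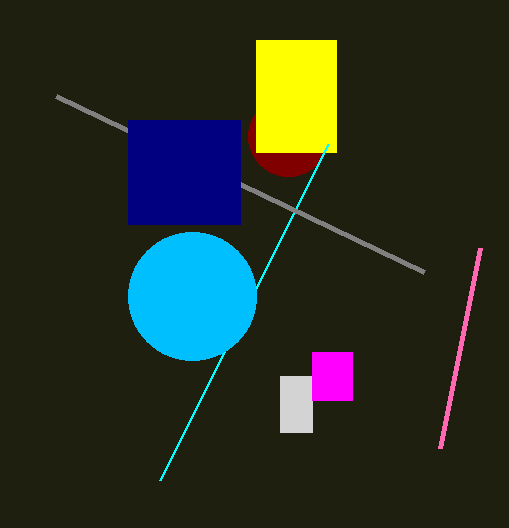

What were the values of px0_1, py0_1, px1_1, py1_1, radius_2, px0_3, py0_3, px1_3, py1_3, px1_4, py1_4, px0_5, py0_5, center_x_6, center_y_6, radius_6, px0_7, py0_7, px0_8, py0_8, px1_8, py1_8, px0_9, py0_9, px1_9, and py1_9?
px0_1 = 280; py0_1 = 376; px1_1 = 312; py1_1 = 432; radius_2 = 40; px0_3 = 256; py0_3 = 40; px1_3 = 336; py1_3 = 152; px1_4 = 160; py1_4 = 480; px0_5 = 440; py0_5 = 448; center_x_6 = 192; center_y_6 = 296; radius_6 = 64; px0_7 = 424; py0_7 = 272; px0_8 = 128; py0_8 = 120; px1_8 = 240; py1_8 = 224; px0_9 = 312; py0_9 = 352; px1_9 = 352; py1_9 = 400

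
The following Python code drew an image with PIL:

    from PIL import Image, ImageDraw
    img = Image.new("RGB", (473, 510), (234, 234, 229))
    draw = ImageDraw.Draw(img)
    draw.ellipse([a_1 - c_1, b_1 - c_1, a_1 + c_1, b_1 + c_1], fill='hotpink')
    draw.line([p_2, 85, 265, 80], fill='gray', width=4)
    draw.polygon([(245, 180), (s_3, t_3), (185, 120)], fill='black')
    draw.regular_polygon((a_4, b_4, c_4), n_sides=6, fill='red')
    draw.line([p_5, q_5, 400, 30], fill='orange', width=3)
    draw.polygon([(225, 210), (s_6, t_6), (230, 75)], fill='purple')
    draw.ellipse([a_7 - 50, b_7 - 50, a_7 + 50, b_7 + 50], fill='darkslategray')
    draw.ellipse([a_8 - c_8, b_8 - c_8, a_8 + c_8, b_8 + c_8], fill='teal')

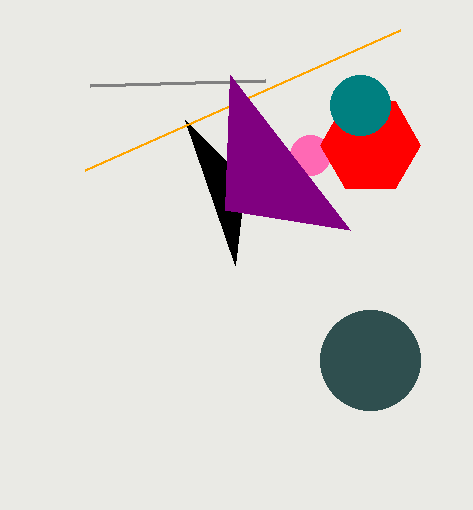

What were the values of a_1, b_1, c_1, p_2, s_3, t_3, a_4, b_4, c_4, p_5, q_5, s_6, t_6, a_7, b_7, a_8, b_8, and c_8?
a_1 = 310
b_1 = 155
c_1 = 20
p_2 = 90
s_3 = 235
t_3 = 265
a_4 = 370
b_4 = 145
c_4 = 50
p_5 = 85
q_5 = 170
s_6 = 350
t_6 = 230
a_7 = 370
b_7 = 360
a_8 = 360
b_8 = 105
c_8 = 30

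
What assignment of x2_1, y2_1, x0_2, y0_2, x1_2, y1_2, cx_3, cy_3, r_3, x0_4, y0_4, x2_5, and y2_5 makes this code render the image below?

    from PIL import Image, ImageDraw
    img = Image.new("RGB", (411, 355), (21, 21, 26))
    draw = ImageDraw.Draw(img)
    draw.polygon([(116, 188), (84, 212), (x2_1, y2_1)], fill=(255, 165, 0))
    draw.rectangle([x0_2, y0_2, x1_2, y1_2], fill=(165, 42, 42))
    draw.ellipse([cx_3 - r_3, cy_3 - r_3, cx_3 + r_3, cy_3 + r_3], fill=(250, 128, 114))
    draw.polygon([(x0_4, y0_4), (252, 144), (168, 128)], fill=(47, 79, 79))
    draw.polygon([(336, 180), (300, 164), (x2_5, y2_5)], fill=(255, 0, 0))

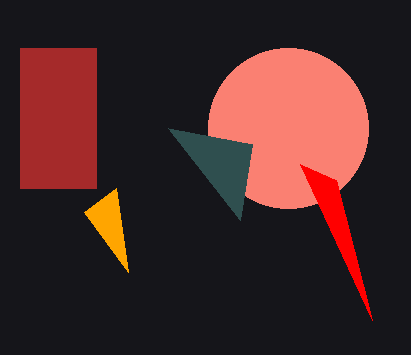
x2_1 = 128, y2_1 = 272, x0_2 = 20, y0_2 = 48, x1_2 = 96, y1_2 = 188, cx_3 = 288, cy_3 = 128, r_3 = 80, x0_4 = 240, y0_4 = 220, x2_5 = 372, y2_5 = 320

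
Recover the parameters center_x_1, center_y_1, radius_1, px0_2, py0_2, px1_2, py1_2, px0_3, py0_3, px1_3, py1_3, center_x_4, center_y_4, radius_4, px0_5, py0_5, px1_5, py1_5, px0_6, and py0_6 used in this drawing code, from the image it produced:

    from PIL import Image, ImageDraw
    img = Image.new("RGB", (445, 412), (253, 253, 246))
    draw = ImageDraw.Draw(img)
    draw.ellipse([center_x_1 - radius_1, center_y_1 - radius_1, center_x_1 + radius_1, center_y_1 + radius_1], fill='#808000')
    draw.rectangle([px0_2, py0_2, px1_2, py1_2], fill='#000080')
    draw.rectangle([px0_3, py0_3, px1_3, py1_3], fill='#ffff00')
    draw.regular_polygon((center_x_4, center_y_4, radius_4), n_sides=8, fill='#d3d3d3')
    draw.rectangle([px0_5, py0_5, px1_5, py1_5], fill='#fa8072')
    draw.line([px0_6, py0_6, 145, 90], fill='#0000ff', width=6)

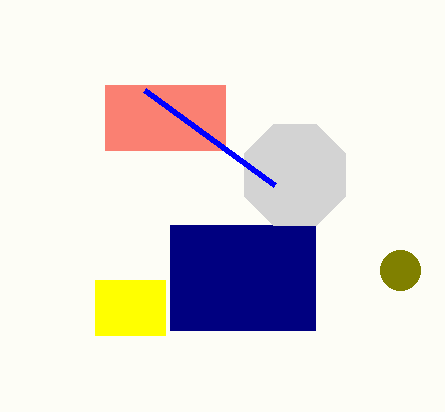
center_x_1 = 400; center_y_1 = 270; radius_1 = 20; px0_2 = 170; py0_2 = 225; px1_2 = 315; py1_2 = 330; px0_3 = 95; py0_3 = 280; px1_3 = 165; py1_3 = 335; center_x_4 = 295; center_y_4 = 175; radius_4 = 55; px0_5 = 105; py0_5 = 85; px1_5 = 225; py1_5 = 150; px0_6 = 275; py0_6 = 185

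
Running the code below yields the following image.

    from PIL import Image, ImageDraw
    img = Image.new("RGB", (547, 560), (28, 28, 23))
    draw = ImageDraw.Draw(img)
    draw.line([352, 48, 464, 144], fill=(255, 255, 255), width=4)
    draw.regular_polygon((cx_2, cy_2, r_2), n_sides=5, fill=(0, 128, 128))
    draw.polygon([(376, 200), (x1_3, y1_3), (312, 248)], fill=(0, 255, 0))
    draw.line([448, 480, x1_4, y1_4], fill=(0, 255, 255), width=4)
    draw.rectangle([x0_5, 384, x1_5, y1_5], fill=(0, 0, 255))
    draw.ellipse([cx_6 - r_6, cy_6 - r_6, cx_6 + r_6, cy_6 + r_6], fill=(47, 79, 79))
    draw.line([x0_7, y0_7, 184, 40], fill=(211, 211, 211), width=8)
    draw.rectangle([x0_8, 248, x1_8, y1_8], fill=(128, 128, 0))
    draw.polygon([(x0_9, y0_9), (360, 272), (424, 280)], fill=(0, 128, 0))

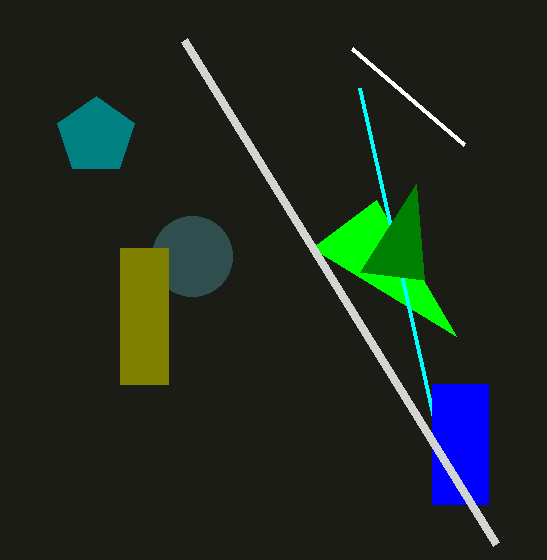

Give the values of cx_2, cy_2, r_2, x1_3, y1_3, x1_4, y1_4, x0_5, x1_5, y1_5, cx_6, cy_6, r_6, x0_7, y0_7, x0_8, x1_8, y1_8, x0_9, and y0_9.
cx_2 = 96, cy_2 = 136, r_2 = 40, x1_3 = 456, y1_3 = 336, x1_4 = 360, y1_4 = 88, x0_5 = 432, x1_5 = 488, y1_5 = 504, cx_6 = 192, cy_6 = 256, r_6 = 40, x0_7 = 496, y0_7 = 544, x0_8 = 120, x1_8 = 168, y1_8 = 384, x0_9 = 416, y0_9 = 184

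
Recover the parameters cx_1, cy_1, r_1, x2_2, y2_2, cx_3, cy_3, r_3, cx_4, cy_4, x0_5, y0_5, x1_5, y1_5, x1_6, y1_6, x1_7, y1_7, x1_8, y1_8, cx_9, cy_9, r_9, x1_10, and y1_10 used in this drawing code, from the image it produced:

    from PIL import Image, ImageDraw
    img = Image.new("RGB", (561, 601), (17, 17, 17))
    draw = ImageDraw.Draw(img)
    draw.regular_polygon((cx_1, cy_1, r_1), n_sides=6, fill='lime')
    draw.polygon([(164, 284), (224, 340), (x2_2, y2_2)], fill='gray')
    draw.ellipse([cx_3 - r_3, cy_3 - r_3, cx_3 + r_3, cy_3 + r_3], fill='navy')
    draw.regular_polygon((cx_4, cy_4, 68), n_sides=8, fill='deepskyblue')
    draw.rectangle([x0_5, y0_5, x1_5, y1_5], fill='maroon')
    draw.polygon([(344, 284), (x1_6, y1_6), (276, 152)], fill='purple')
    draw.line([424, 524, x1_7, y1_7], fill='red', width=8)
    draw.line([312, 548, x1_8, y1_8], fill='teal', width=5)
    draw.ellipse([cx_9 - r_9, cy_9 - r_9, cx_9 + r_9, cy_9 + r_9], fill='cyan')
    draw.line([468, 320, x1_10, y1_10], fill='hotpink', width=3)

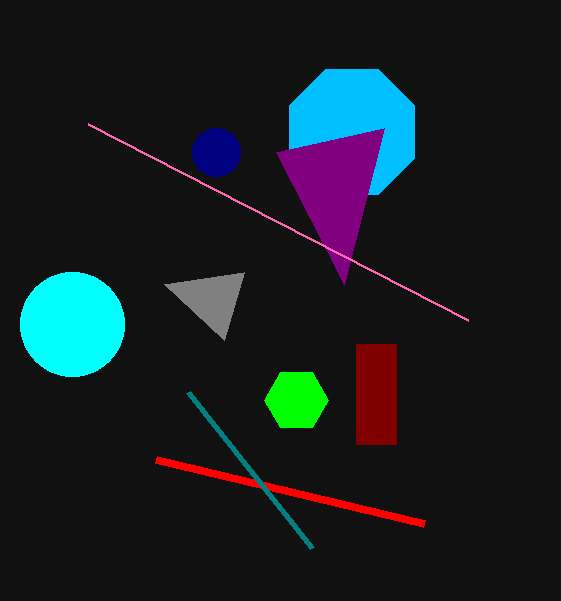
cx_1 = 296; cy_1 = 400; r_1 = 32; x2_2 = 244; y2_2 = 272; cx_3 = 216; cy_3 = 152; r_3 = 24; cx_4 = 352; cy_4 = 132; x0_5 = 356; y0_5 = 344; x1_5 = 396; y1_5 = 444; x1_6 = 384; y1_6 = 128; x1_7 = 156; y1_7 = 460; x1_8 = 188; y1_8 = 392; cx_9 = 72; cy_9 = 324; r_9 = 52; x1_10 = 88; y1_10 = 124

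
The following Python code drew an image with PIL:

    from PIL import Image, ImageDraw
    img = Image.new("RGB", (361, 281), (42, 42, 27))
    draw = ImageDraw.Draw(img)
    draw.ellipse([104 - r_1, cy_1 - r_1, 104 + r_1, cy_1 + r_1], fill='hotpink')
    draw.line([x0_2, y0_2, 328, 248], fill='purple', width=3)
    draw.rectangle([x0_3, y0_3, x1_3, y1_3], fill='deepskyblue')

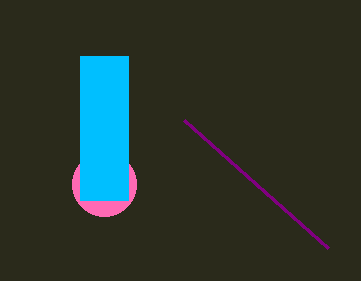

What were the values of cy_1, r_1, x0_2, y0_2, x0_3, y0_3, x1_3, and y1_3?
cy_1 = 184; r_1 = 32; x0_2 = 184; y0_2 = 120; x0_3 = 80; y0_3 = 56; x1_3 = 128; y1_3 = 200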